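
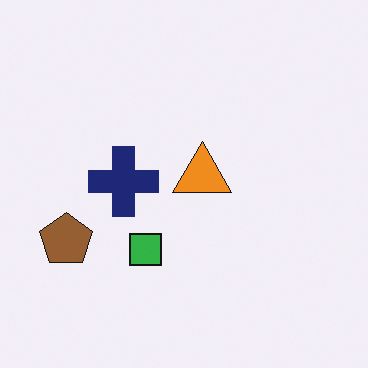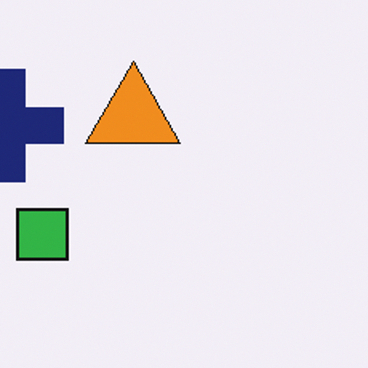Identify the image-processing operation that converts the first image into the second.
Cropped slightly and scaled back up.

The visible shapes are larger and the field of view is narrower; shapes near the original edges may be partly or wholly outside the frame — a crop-and-rescale.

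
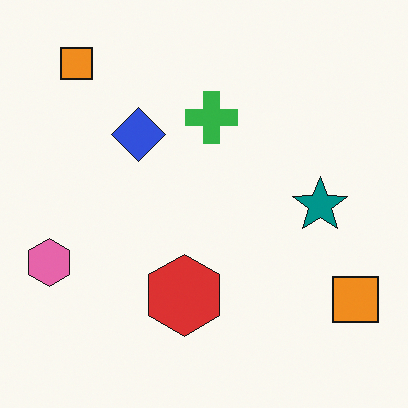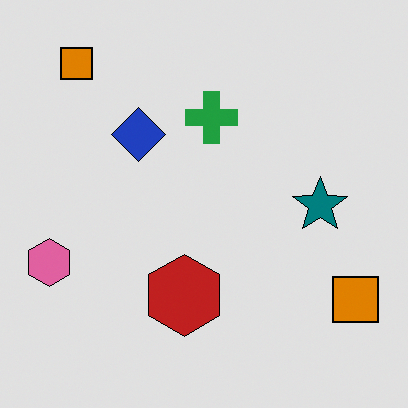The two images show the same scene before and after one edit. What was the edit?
The second image is the first moderately posterized.

Each flat color has snapped to a coarser quantized level — most visibly, the near-white background has dropped to a flat grey.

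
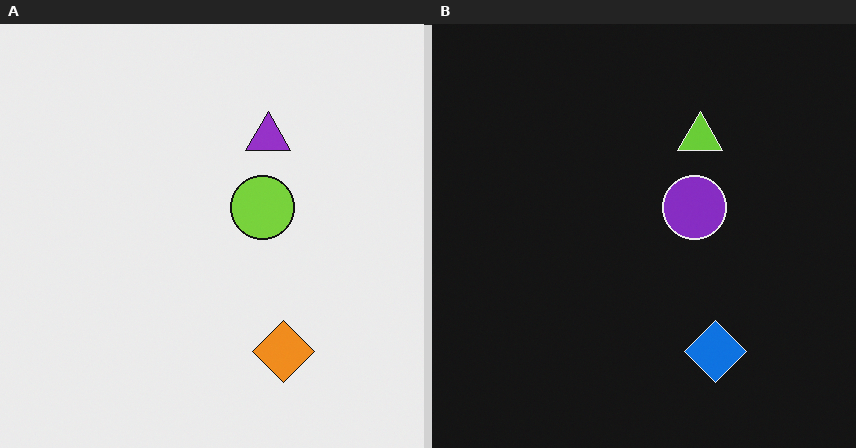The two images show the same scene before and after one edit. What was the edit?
It was color-inverted (negative).

The light background has become dark and every shape's color is its complement — a photographic negative.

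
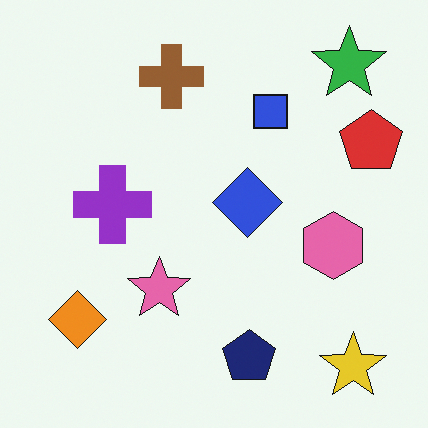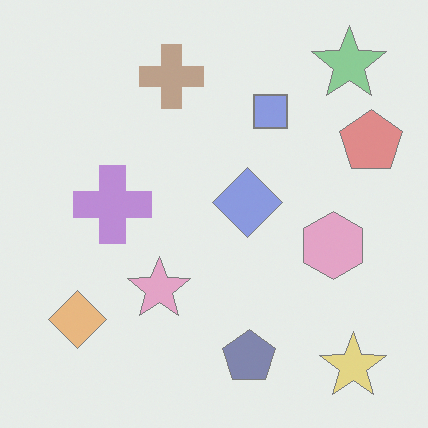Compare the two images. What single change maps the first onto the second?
Washed out (contrast reduced).

Tones are pushed toward mid-grey across the whole image — a global contrast change.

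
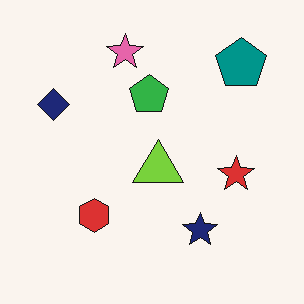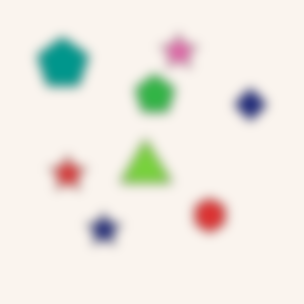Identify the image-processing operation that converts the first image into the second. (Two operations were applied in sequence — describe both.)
This is the original image strongly gaussian-blurred, then flipped horizontally (left ↔ right).

Shape edges and outlines are uniformly softened across the whole image. The navy diamond is in the left of the first image and the right of the second — shapes on opposite sides of the vertical midline have swapped in a mirror flip.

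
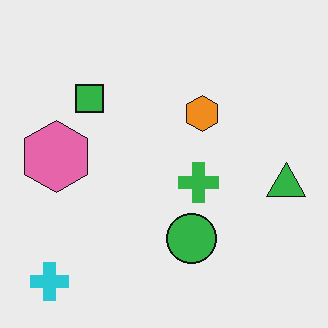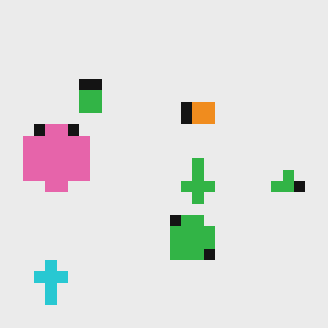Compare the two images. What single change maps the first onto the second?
Coarsely pixelated.

Shapes are reduced to large square blocks; fine edges and outlines are lost — a downscale-then-upscale (mosaic) effect.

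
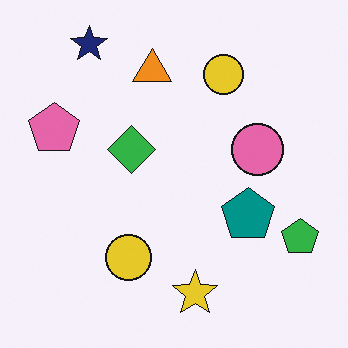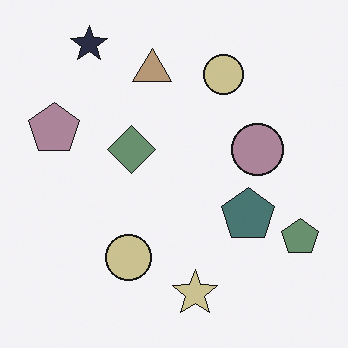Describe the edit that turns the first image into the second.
The image was heavily desaturated.

All colors are more muted and greyish — a global saturation change.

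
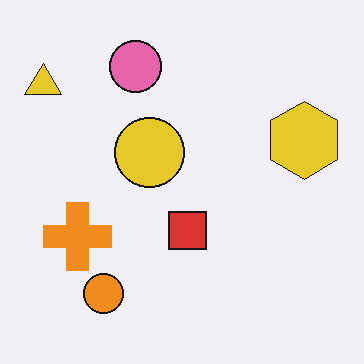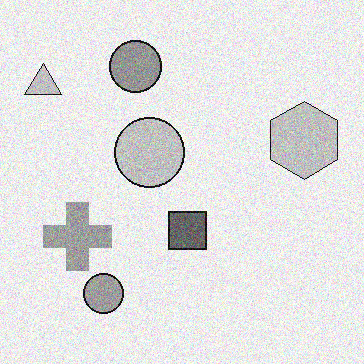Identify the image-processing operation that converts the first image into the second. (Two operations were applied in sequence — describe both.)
It was converted to grayscale, then degraded with moderate additive noise.

All color is removed — every shape is now a shade of grey. Random speckle covers the whole image, including the flat background.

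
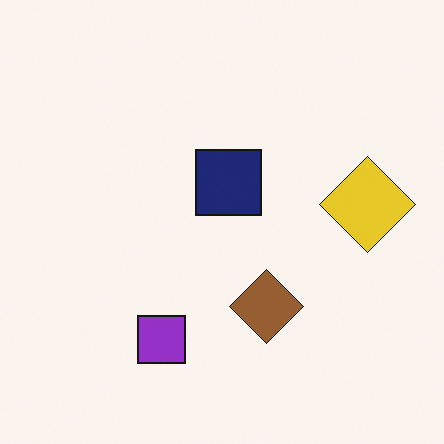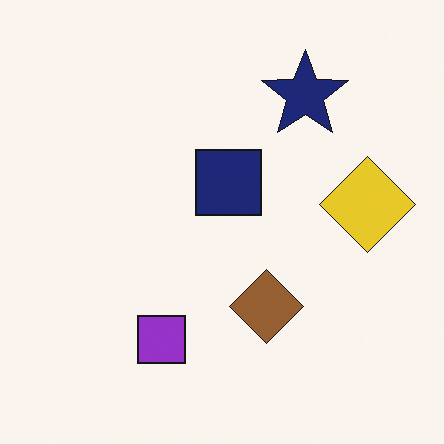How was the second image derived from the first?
The transformation is: overlaid with an additional navy star.

A navy star appears in the second image that is absent from the first.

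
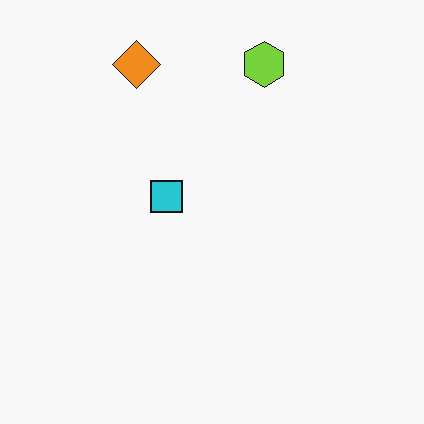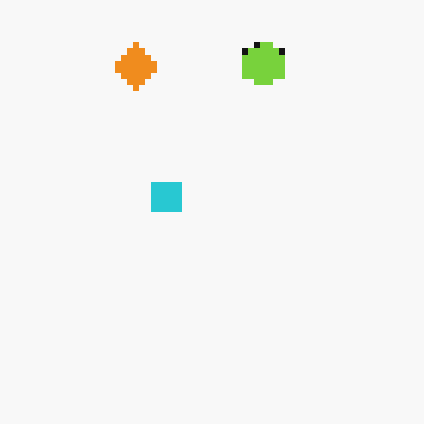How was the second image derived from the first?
The image was pixelated into visible square blocks.

Shapes are reduced to large square blocks; fine edges and outlines are lost — a downscale-then-upscale (mosaic) effect.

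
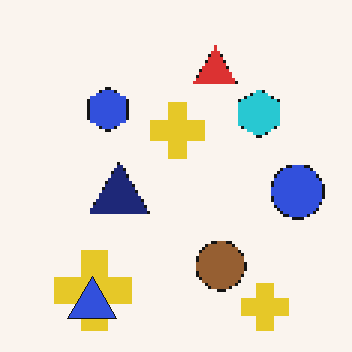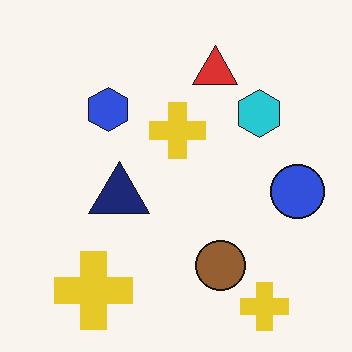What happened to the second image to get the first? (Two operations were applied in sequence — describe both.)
The first image is the second mildly pixelated, then overlaid with an additional blue triangle.

Shapes are reduced to large square blocks; fine edges and outlines are lost — a downscale-then-upscale (mosaic) effect. A blue triangle appears in the first image that is absent from the second.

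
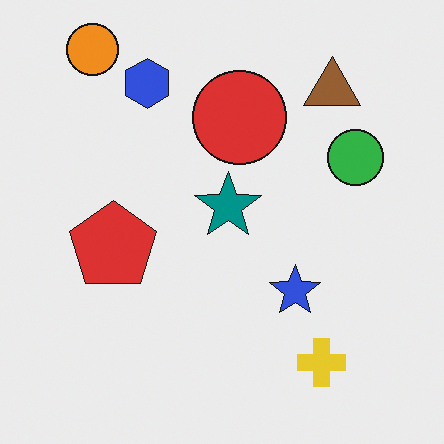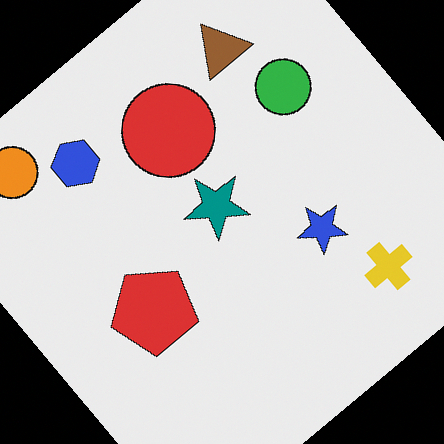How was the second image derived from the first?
Rotated counter-clockwise by a large amount — several tens of degrees.

Every shape is tilted by the same angle and the image corners show triangular fill wedges — a whole-image rotation by a non-right angle.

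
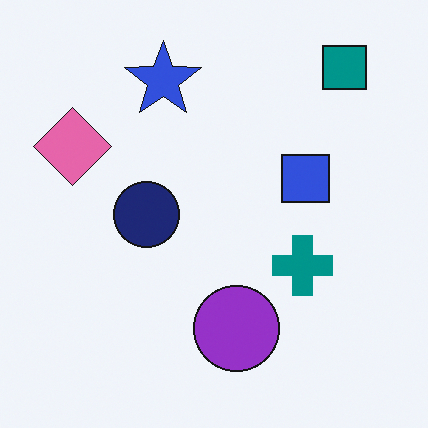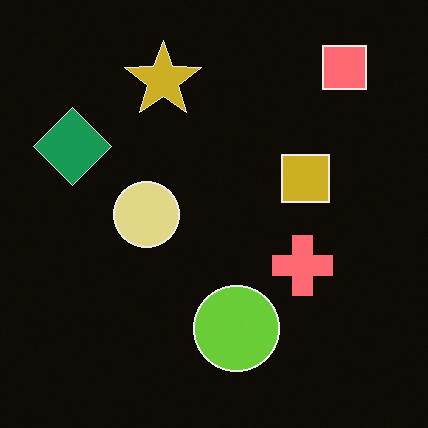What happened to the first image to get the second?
This is the original image color-inverted (negative).

The light background has become dark and every shape's color is its complement — a photographic negative.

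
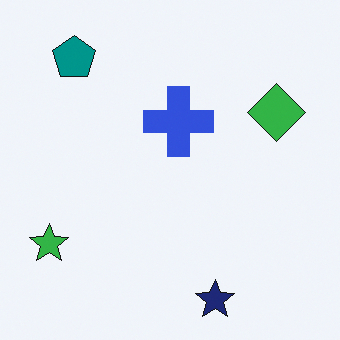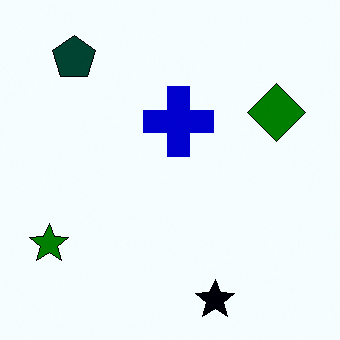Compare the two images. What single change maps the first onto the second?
This is the original image boosted in contrast.

Tones are pushed away from mid-grey across the whole image — a global contrast change.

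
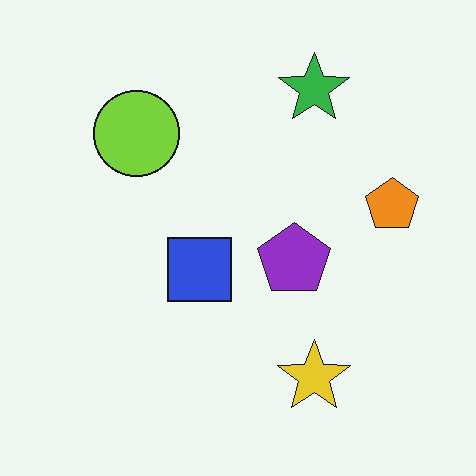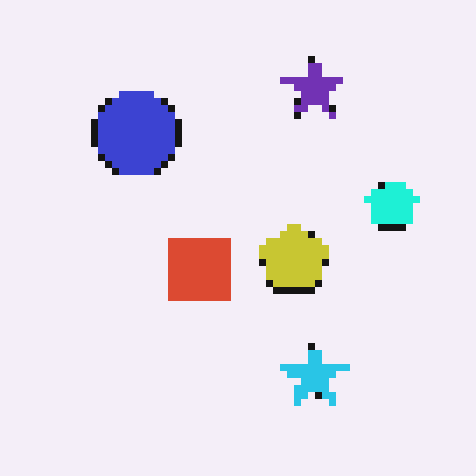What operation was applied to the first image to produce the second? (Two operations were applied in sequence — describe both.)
The transformation is: pixelated into visible square blocks, then hue-shifted through roughly a third of the color wheel.

Shapes are reduced to large square blocks; fine edges and outlines are lost — a downscale-then-upscale (mosaic) effect. Every shape's color has rotated by the same amount around the hue wheel — a uniform hue shift.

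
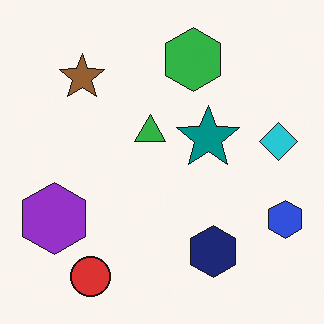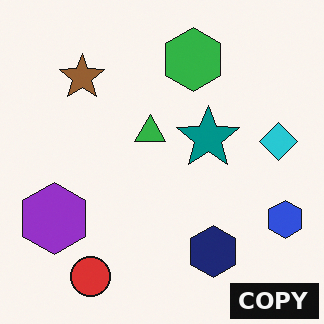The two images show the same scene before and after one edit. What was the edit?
The second image is the first watermarked with the text "COPY" in the lower-right corner.

A dark label reading "COPY" appears in the lower-right corner.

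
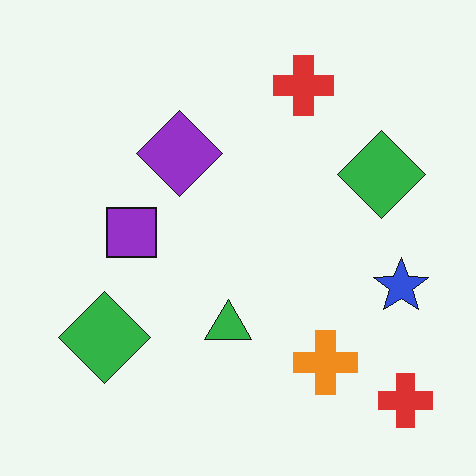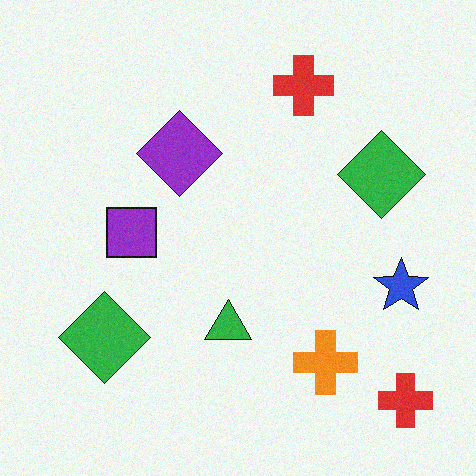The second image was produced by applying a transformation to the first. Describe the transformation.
The transformation is: degraded with subtle gaussian noise.

Random speckle covers the whole image, including the flat background.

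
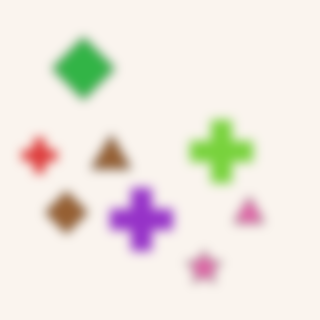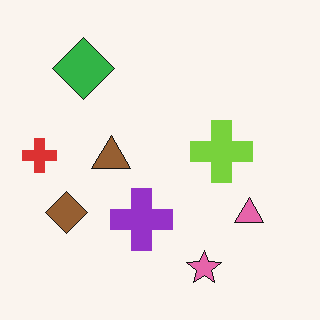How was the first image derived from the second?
The image was heavily blurred.

Shape edges and outlines are uniformly softened across the whole image.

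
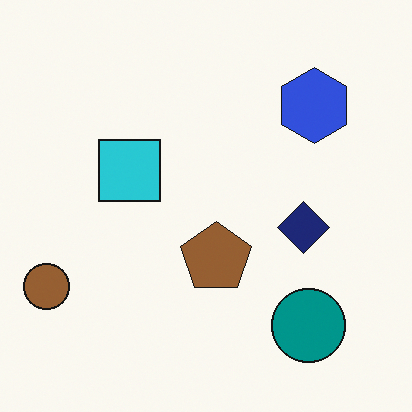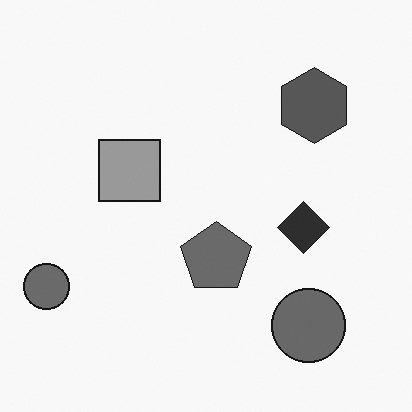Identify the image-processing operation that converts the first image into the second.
The transformation is: converted to grayscale.

All color is removed — every shape is now a shade of grey.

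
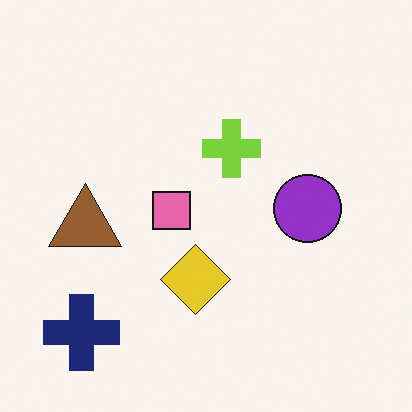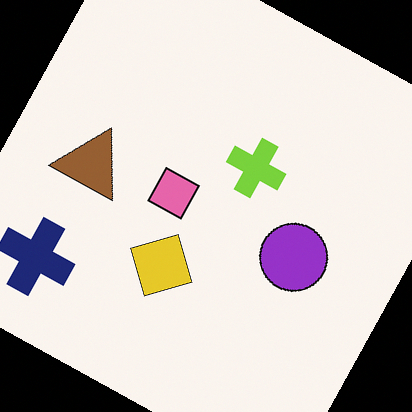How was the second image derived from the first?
This is the original image rotated clockwise by a moderate amount.

Every shape is tilted by the same angle and the image corners show triangular fill wedges — a whole-image rotation by a non-right angle.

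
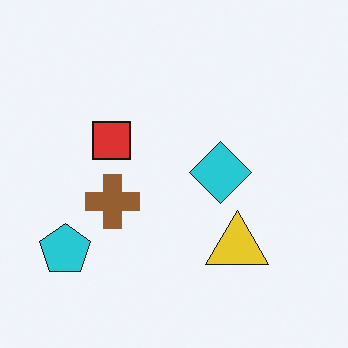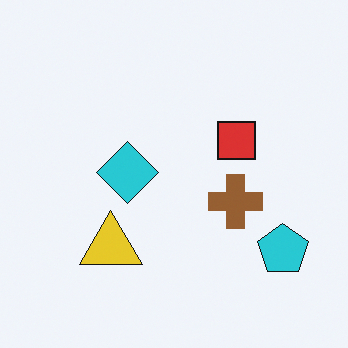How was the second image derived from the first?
The transformation is: flipped horizontally (left ↔ right).

The cyan pentagon is in the bottom-left of the first image and the bottom-right of the second — shapes on opposite sides of the vertical midline have swapped in a mirror flip.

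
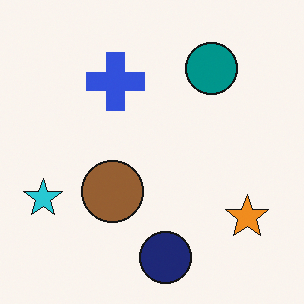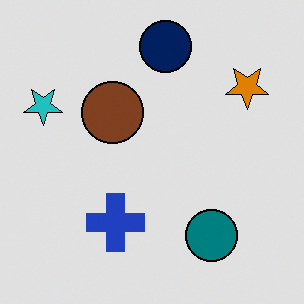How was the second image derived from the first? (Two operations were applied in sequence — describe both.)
The transformation is: flipped vertically (top ↔ bottom), then posterized to a reduced palette.

The navy circle is in the bottom of the first image and the top of the second — shapes on opposite sides of the horizontal midline have swapped in a mirror flip. Each flat color has snapped to a coarser quantized level — most visibly, the near-white background has dropped to a flat grey.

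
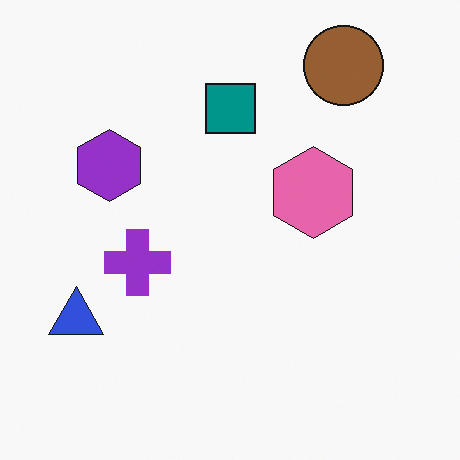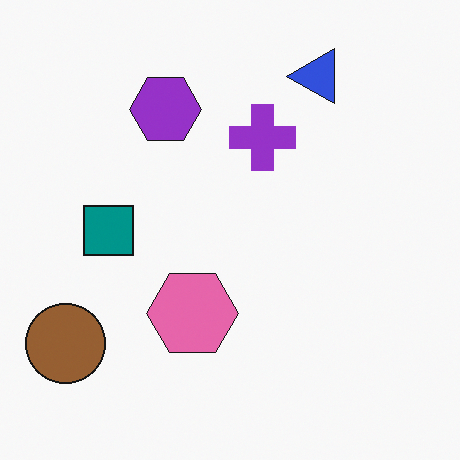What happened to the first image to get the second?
This is the original image transposed (reflected across the top-left ↔ bottom-right diagonal).

Shapes have swapped their row and column positions — what was in the top-right is now in the bottom-left — a diagonal reflection.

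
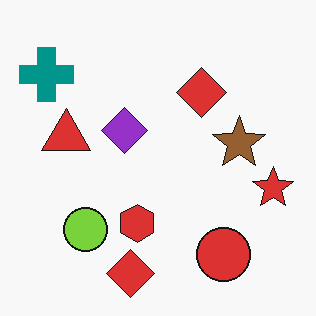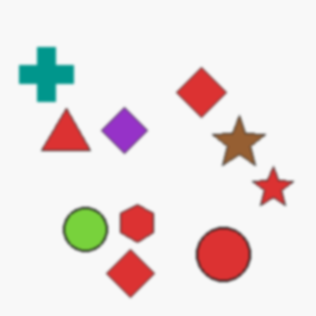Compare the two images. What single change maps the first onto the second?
The transformation is: given a subtle gaussian blur.

Shape edges and outlines are uniformly softened across the whole image.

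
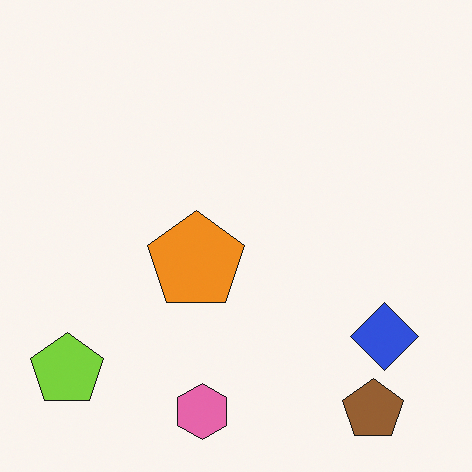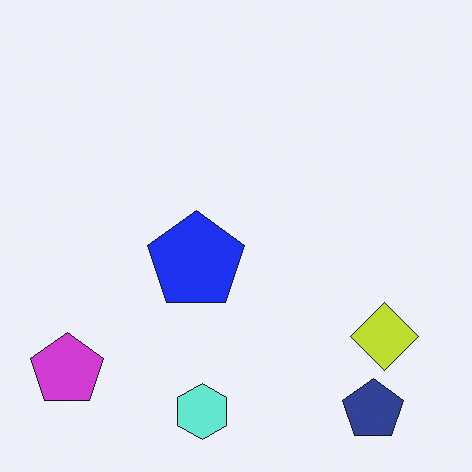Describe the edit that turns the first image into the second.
The image was hue-shifted through roughly half the color wheel.

Every shape's color has rotated by the same amount around the hue wheel — a uniform hue shift.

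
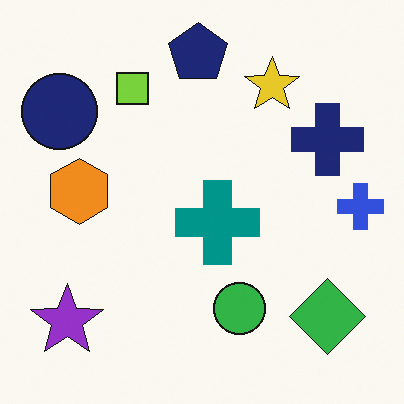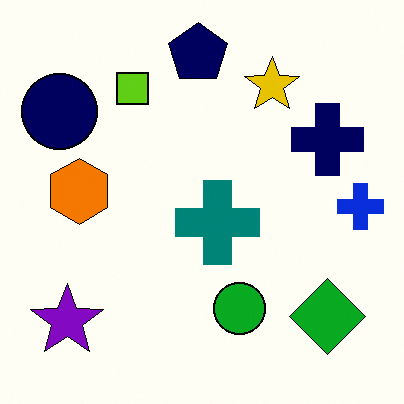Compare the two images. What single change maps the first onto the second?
This is the original image given slightly increased contrast.

Tones are pushed away from mid-grey across the whole image — a global contrast change.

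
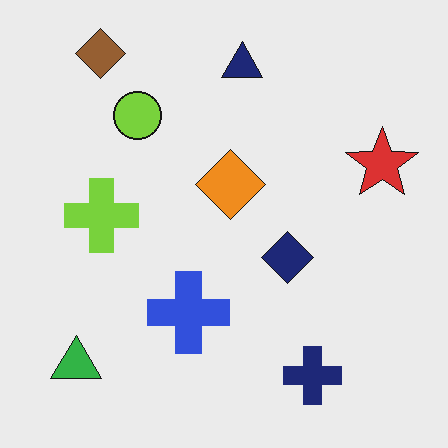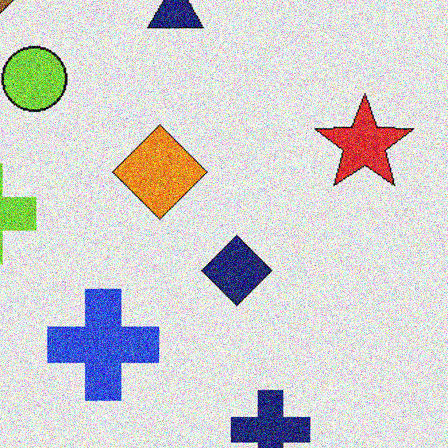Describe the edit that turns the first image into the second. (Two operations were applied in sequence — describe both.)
The transformation is: cropped to a modestly smaller region and rescaled, then degraded with heavy additive noise.

The visible shapes are larger and the field of view is narrower; shapes near the original edges may be partly or wholly outside the frame — a crop-and-rescale. Random speckle covers the whole image, including the flat background.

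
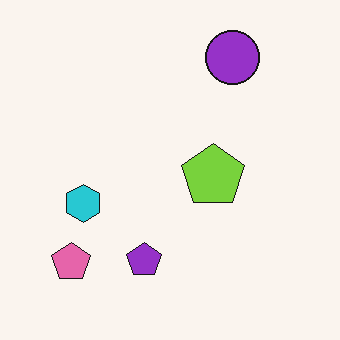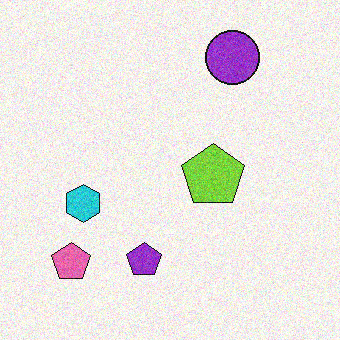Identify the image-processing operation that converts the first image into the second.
The transformation is: degraded with moderate additive noise.

Random speckle covers the whole image, including the flat background.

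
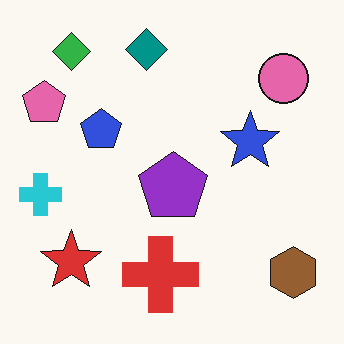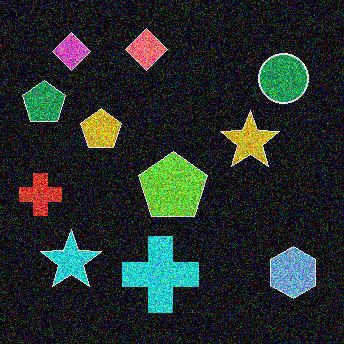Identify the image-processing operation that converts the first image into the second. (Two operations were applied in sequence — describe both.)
The transformation is: degraded with a thick layer of grain, then color-inverted (negative).

Random speckle covers the whole image, including the flat background. The light background has become dark and every shape's color is its complement — a photographic negative.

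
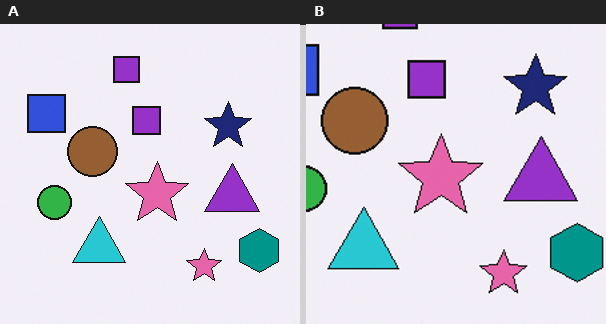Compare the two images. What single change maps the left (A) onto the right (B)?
The right (B) image is the left (A) cropped slightly and scaled back up.

The visible shapes are larger and the field of view is narrower; shapes near the original edges may be partly or wholly outside the frame — a crop-and-rescale.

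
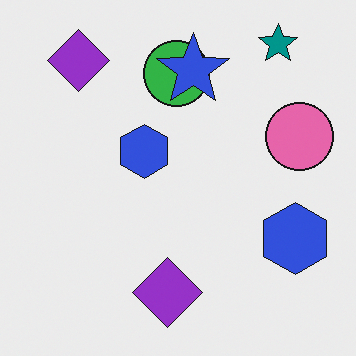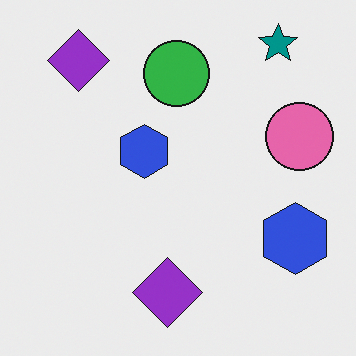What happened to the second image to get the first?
The image was overlaid with an additional blue star.

A blue star appears in the first image that is absent from the second.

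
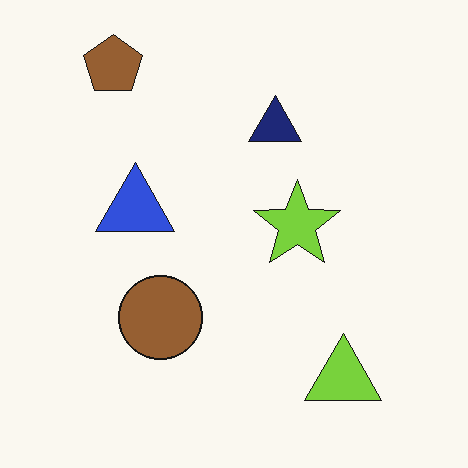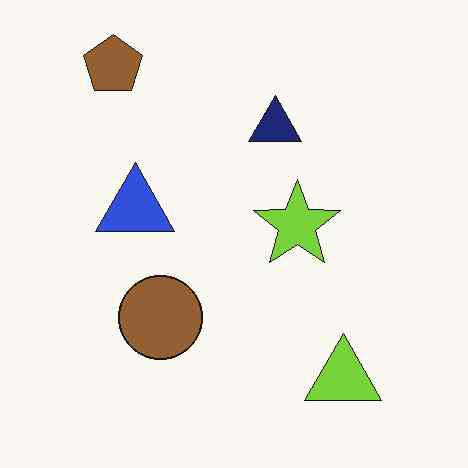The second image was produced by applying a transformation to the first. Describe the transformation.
JPEG-compressed with visible artifacts.

Blocky 8×8 compression artifacts appear around shape edges and the flat background shows ringing — characteristic JPEG degradation.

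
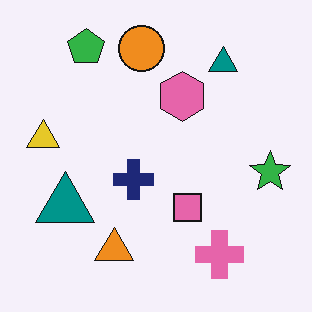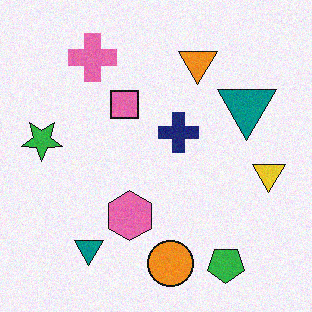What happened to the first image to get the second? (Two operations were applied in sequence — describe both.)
The image was rotated 180°, then degraded with a light layer of grain.

The green pentagon sits in the top-left of the first image and the bottom-right of the second — consistent with a whole-image 180° rotation. Random speckle covers the whole image, including the flat background.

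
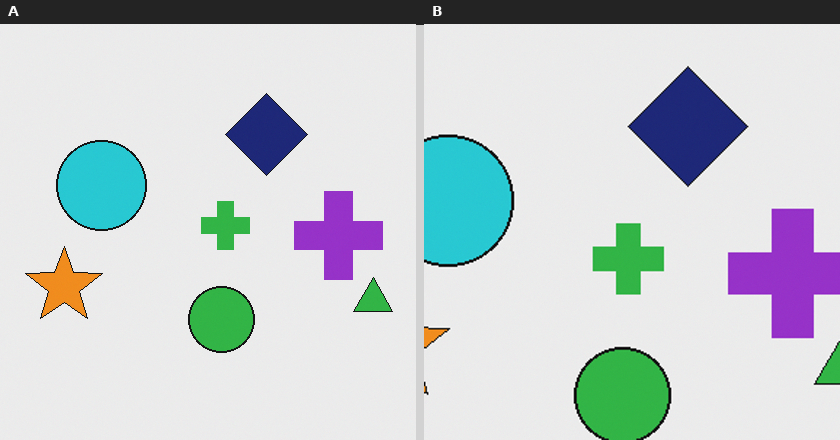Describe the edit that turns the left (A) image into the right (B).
This is the original image cropped to a modestly smaller region and rescaled.

The visible shapes are larger and the field of view is narrower; shapes near the original edges may be partly or wholly outside the frame — a crop-and-rescale.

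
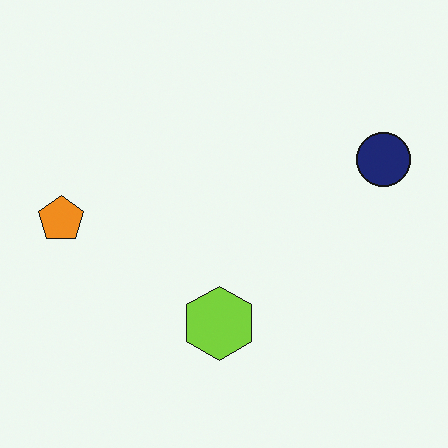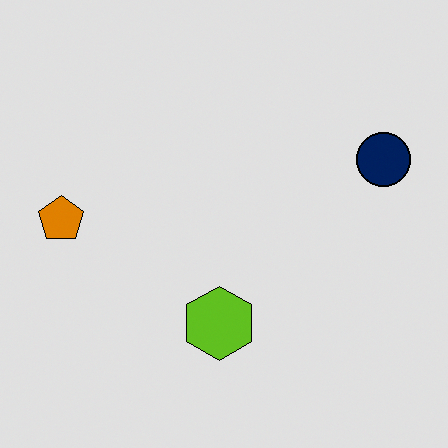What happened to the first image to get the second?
The second image is the first moderately posterized.

Each flat color has snapped to a coarser quantized level — most visibly, the near-white background has dropped to a flat grey.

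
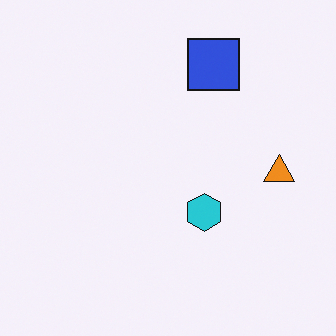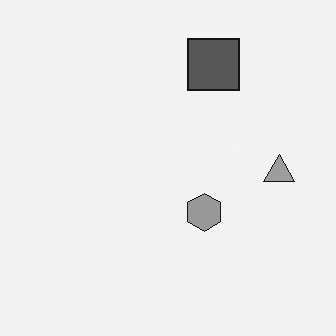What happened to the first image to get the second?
The image was converted to grayscale.

All color is removed — every shape is now a shade of grey.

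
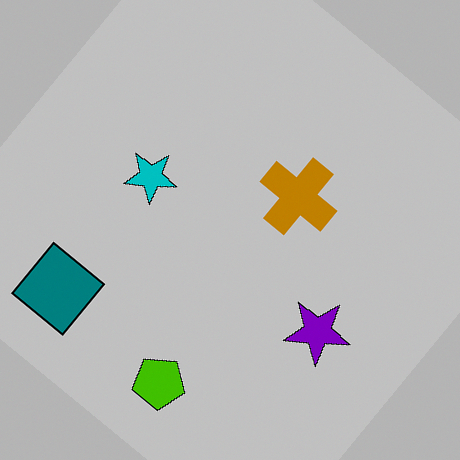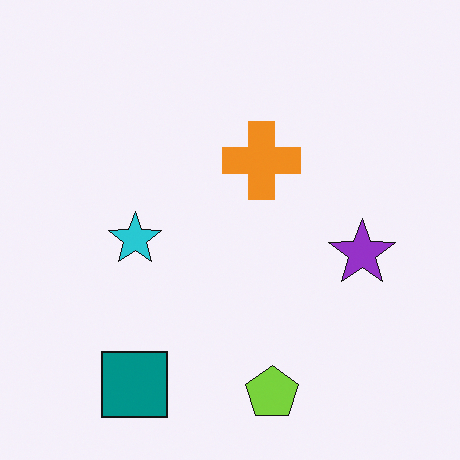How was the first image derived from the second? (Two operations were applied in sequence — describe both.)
The transformation is: heavily posterized to just a handful of flat colors, then rotated clockwise by a large amount — several tens of degrees.

Each flat color has snapped to a coarser quantized level — most visibly, the near-white background has dropped to a flat grey. Every shape is tilted by the same angle and the image corners show triangular fill wedges — a whole-image rotation by a non-right angle.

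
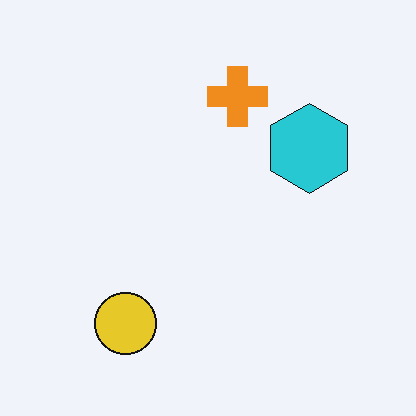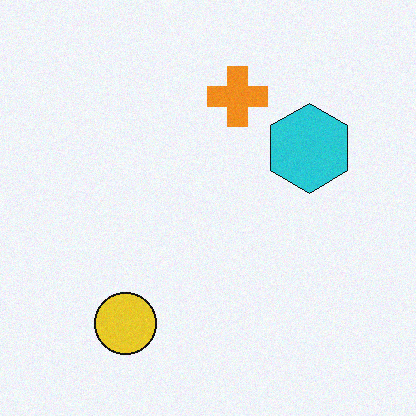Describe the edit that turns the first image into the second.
The second image is the first degraded with a light layer of grain.

Random speckle covers the whole image, including the flat background.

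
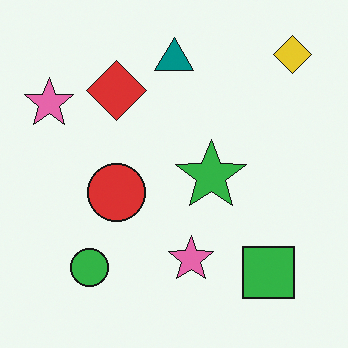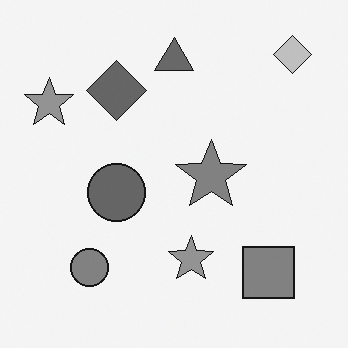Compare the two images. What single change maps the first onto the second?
Converted to grayscale.

All color is removed — every shape is now a shade of grey.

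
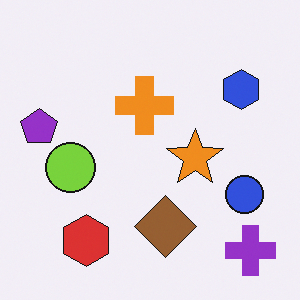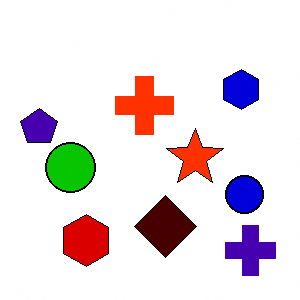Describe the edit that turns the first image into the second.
It was given much higher contrast.

Tones are pushed away from mid-grey across the whole image — a global contrast change.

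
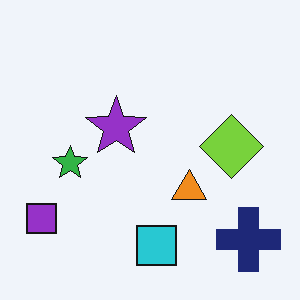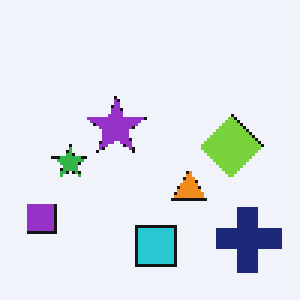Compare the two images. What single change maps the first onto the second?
The transformation is: mildly pixelated.

Shapes are reduced to large square blocks; fine edges and outlines are lost — a downscale-then-upscale (mosaic) effect.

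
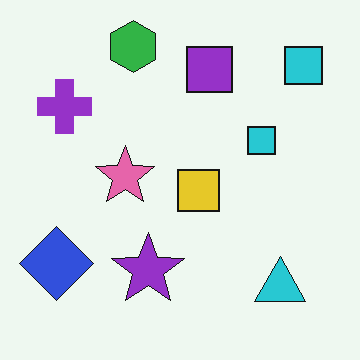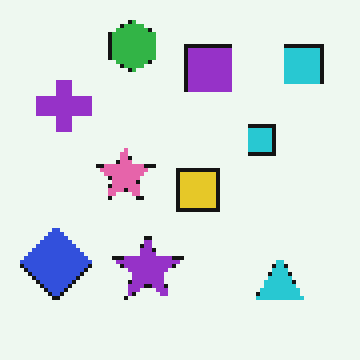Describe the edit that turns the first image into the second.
It was lightly pixelated (a mild mosaic effect).

Shapes are reduced to large square blocks; fine edges and outlines are lost — a downscale-then-upscale (mosaic) effect.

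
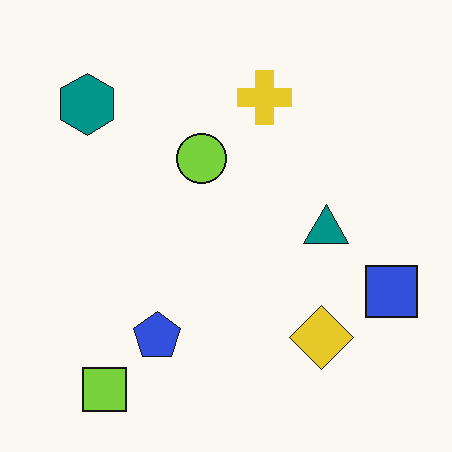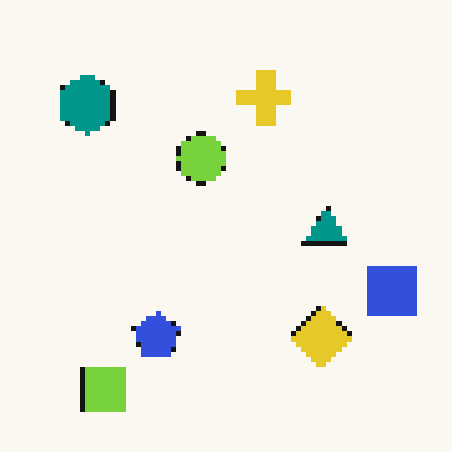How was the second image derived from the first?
The image was mildly pixelated.

Shapes are reduced to large square blocks; fine edges and outlines are lost — a downscale-then-upscale (mosaic) effect.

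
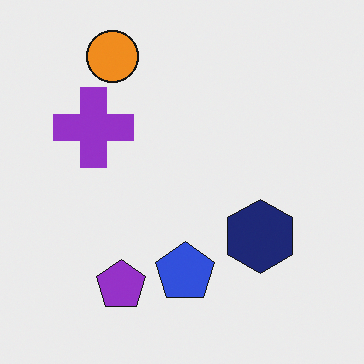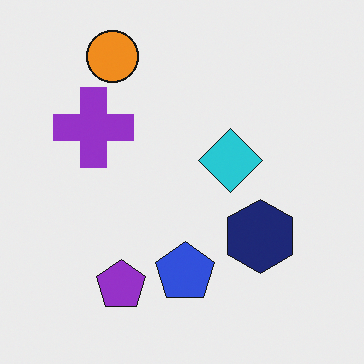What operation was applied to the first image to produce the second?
This is the original image overlaid with an additional cyan diamond.

A cyan diamond appears in the second image that is absent from the first.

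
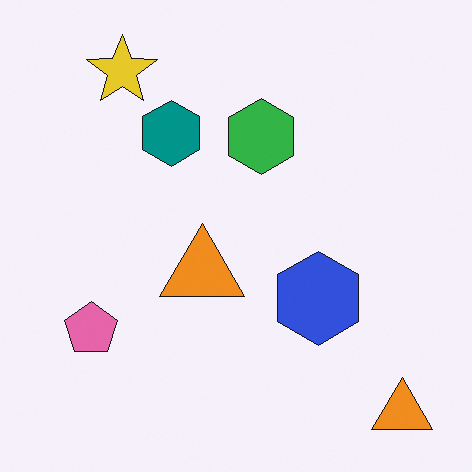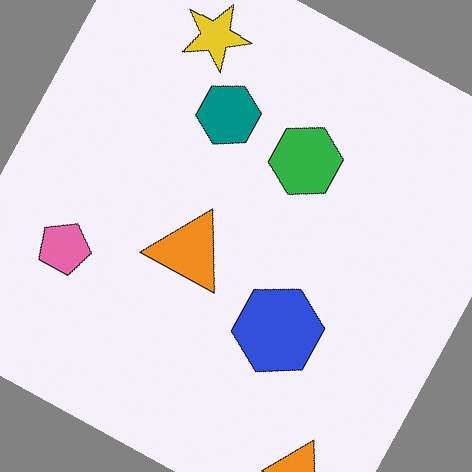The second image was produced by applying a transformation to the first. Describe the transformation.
This is the original image rotated clockwise by a moderate amount.

Every shape is tilted by the same angle and the image corners show triangular fill wedges — a whole-image rotation by a non-right angle.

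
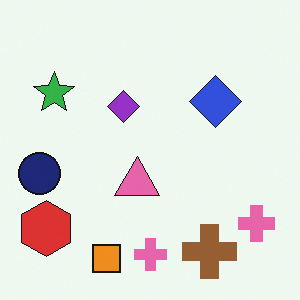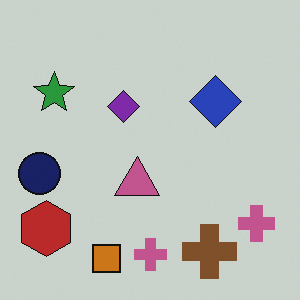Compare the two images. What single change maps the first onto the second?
The second image is the first darkened a little.

Every pixel — background and shapes alike — is uniformly darkened.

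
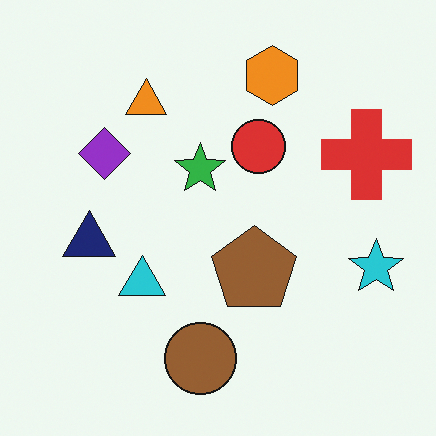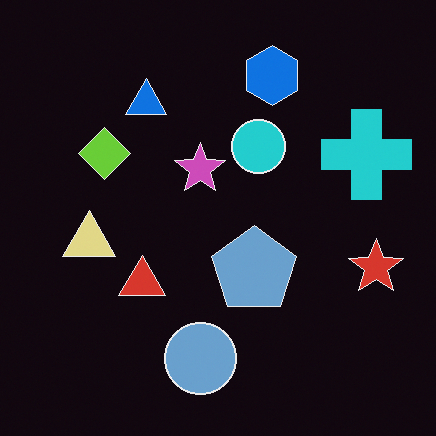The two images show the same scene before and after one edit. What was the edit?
It was color-inverted (negative).

The light background has become dark and every shape's color is its complement — a photographic negative.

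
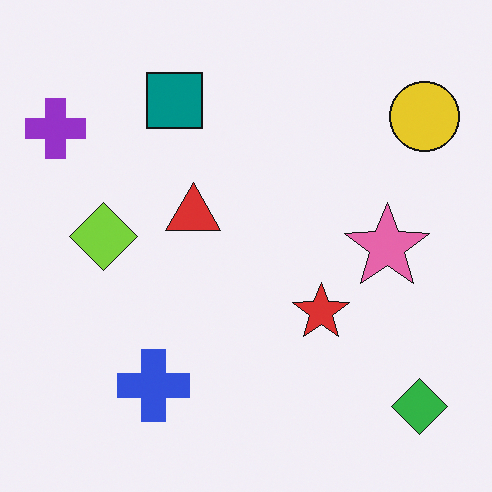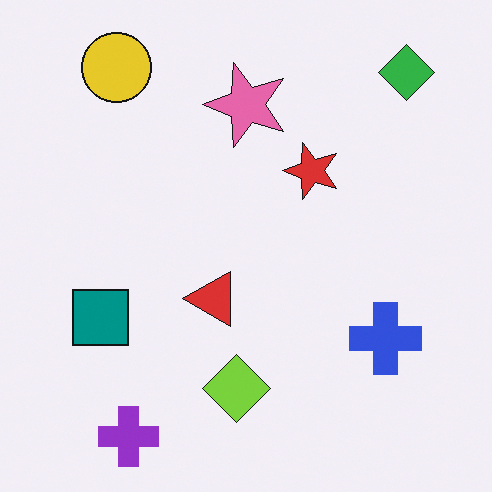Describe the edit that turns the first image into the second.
The transformation is: rotated 90° counter-clockwise.

The green diamond sits in the bottom-right of the first image and the top-right of the second — consistent with a whole-image 90° counter-clockwise rotation.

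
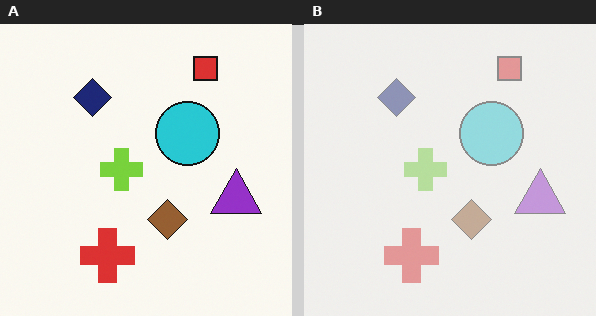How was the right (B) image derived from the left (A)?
The right (B) image is the left (A) given much lower contrast.

Tones are pushed toward mid-grey across the whole image — a global contrast change.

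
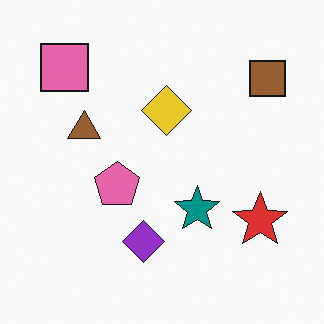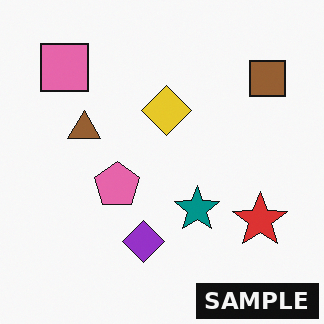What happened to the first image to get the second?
Watermarked with the text "SAMPLE" in the lower-right corner.

A dark label reading "SAMPLE" appears in the lower-right corner.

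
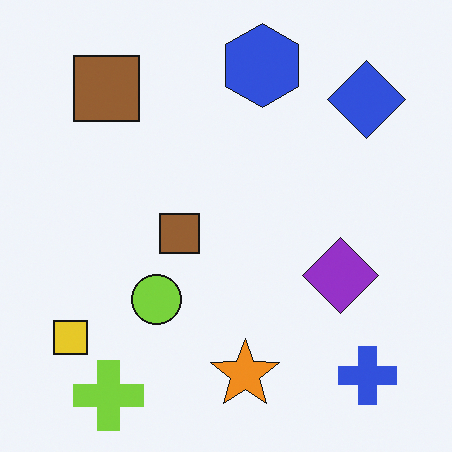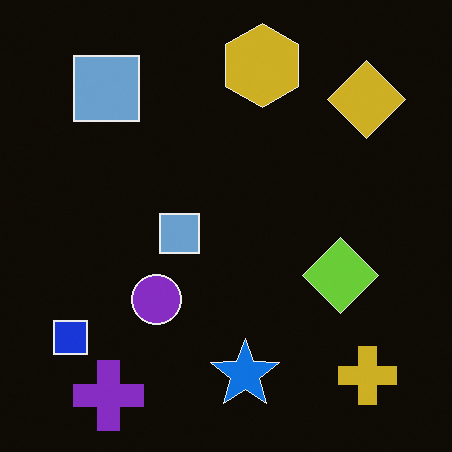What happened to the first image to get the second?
The image was color-inverted (negative).

The light background has become dark and every shape's color is its complement — a photographic negative.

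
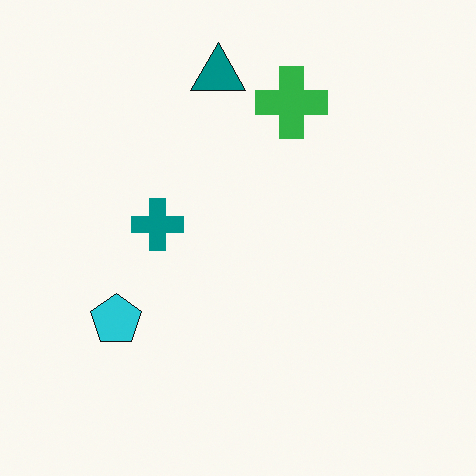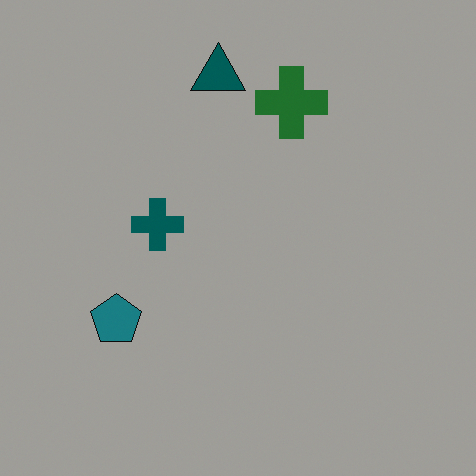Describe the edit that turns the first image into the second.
The transformation is: substantially darkened.

Every pixel — background and shapes alike — is uniformly darkened.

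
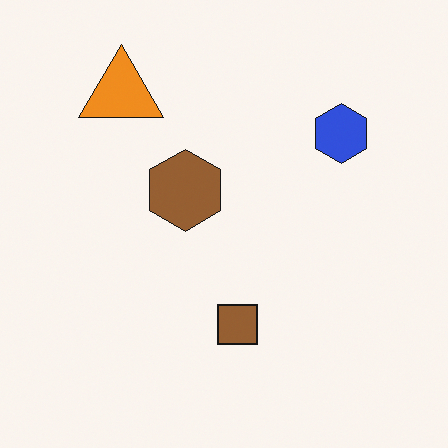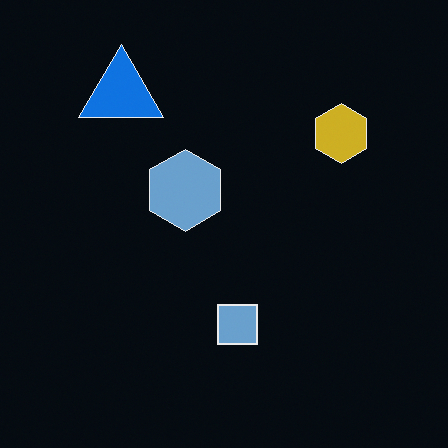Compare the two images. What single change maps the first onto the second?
The transformation is: color-inverted (negative).

The light background has become dark and every shape's color is its complement — a photographic negative.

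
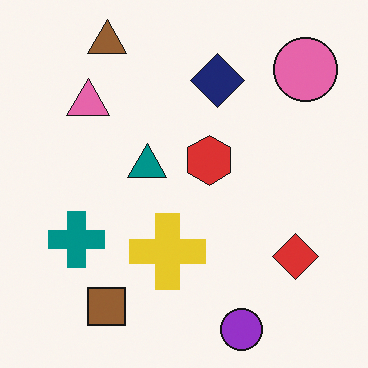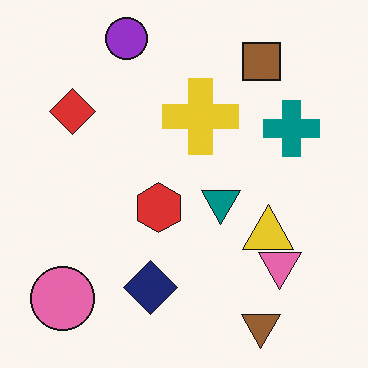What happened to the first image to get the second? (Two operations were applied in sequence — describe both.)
The transformation is: rotated 180°, then overlaid with an additional yellow triangle.

The pink circle sits in the top-right of the first image and the bottom-left of the second — consistent with a whole-image 180° rotation. A yellow triangle appears in the second image that is absent from the first.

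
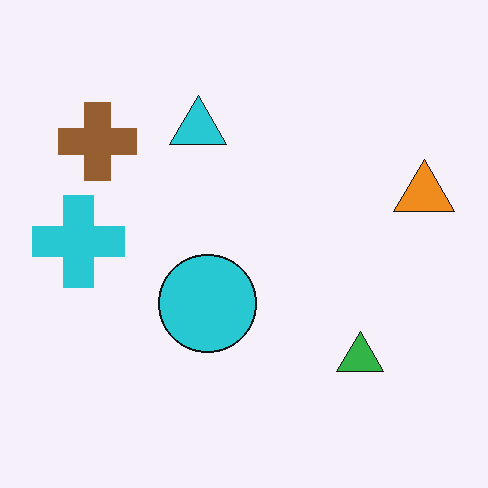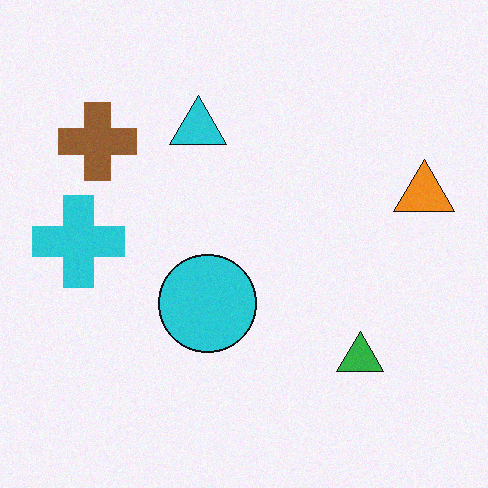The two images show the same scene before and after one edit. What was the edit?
The second image is the first degraded with a light layer of grain.

Random speckle covers the whole image, including the flat background.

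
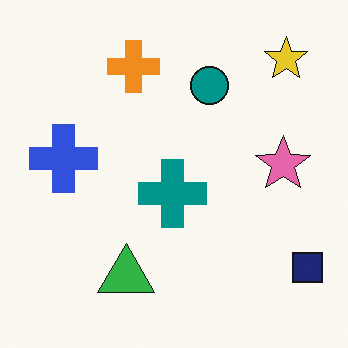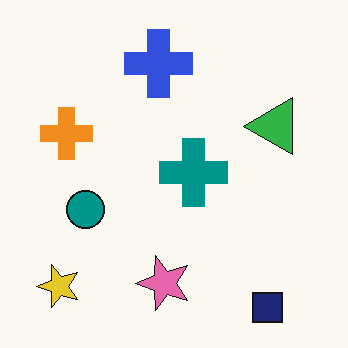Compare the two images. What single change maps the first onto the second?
The second image is the first transposed (reflected across the top-left ↔ bottom-right diagonal).

Shapes have swapped their row and column positions — what was in the top-right is now in the bottom-left — a diagonal reflection.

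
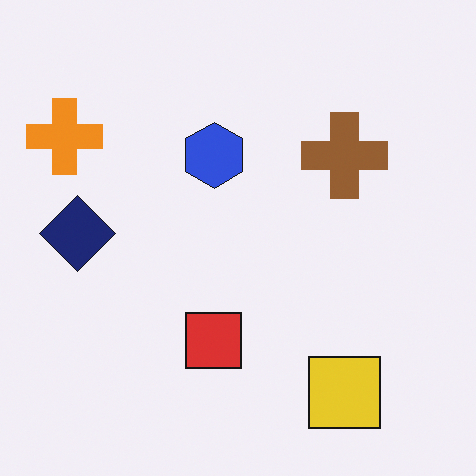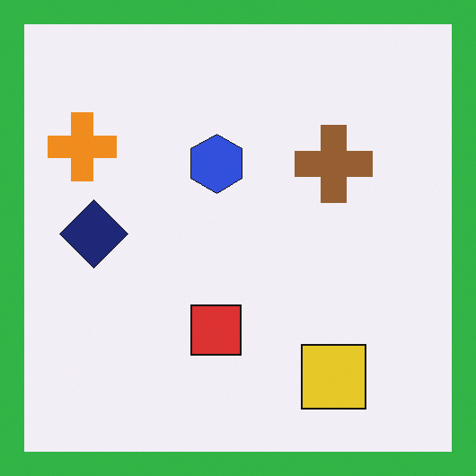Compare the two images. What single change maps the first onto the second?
The image was framed with a green border.

A solid green frame runs around the edge of the second image, with the content slightly shrunk inside it.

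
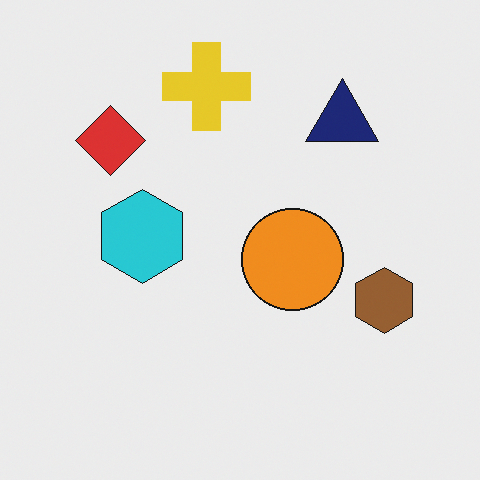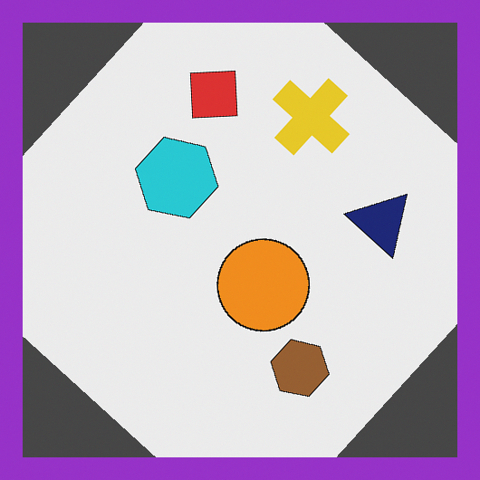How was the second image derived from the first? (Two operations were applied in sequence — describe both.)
The transformation is: rotated clockwise by a large amount — several tens of degrees, then framed with a purple border.

Every shape is tilted by the same angle and the image corners show triangular fill wedges — a whole-image rotation by a non-right angle. A solid purple frame runs around the edge of the second image, with the content slightly shrunk inside it.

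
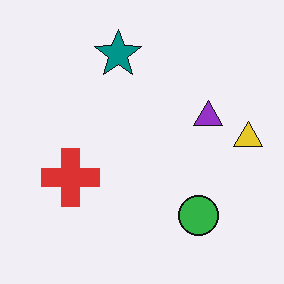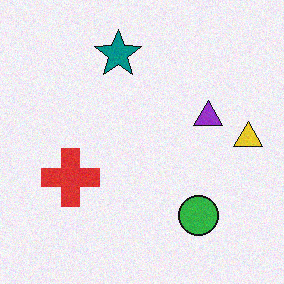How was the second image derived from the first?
It was degraded with light additive noise.

Random speckle covers the whole image, including the flat background.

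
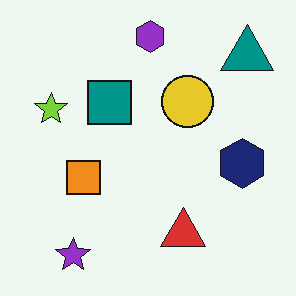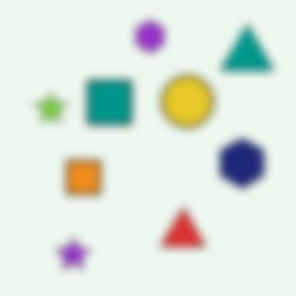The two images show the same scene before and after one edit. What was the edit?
The image was moderately blurred.

Shape edges and outlines are uniformly softened across the whole image.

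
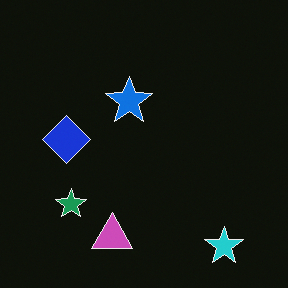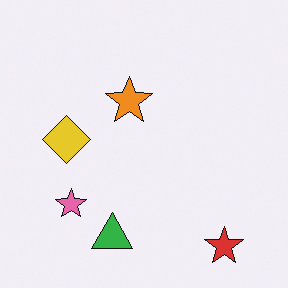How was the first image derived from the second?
The image was color-inverted (negative).

The light background has become dark and every shape's color is its complement — a photographic negative.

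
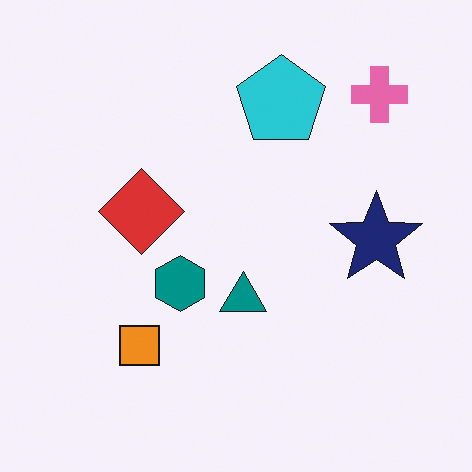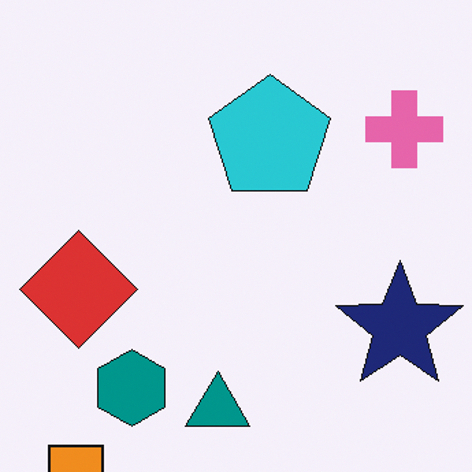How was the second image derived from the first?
The second image is the first cropped to a modestly smaller region and rescaled.

The visible shapes are larger and the field of view is narrower; shapes near the original edges may be partly or wholly outside the frame — a crop-and-rescale.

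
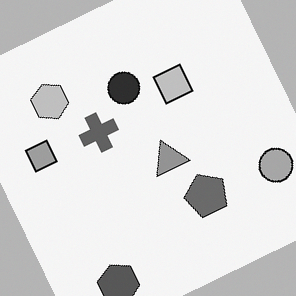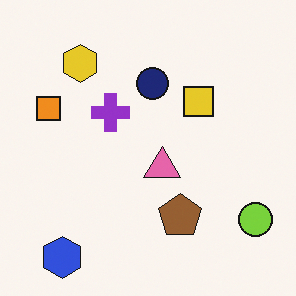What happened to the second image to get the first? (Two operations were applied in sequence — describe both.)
This is the original image converted to grayscale, then rotated counter-clockwise by a clearly visible amount.

All color is removed — every shape is now a shade of grey. Every shape is tilted by the same angle and the image corners show triangular fill wedges — a whole-image rotation by a non-right angle.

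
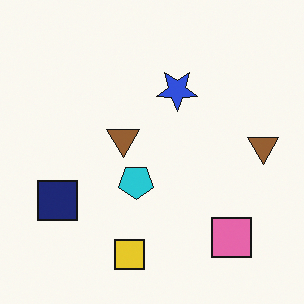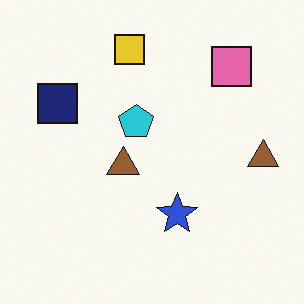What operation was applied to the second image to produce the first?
This is the original image flipped vertically (top ↔ bottom).

The yellow square is in the top of the second image and the bottom of the first — shapes on opposite sides of the horizontal midline have swapped in a mirror flip.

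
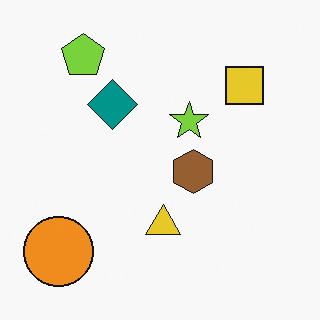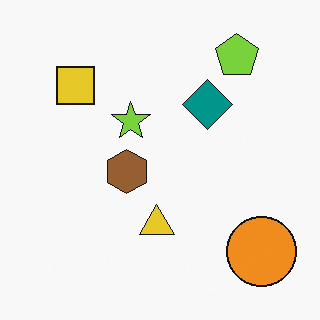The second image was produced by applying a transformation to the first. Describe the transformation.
The transformation is: flipped horizontally (left ↔ right).

The orange circle is in the bottom-left of the first image and the bottom-right of the second — shapes on opposite sides of the vertical midline have swapped in a mirror flip.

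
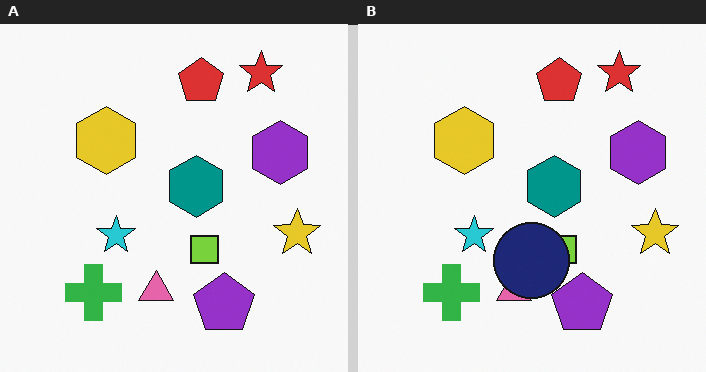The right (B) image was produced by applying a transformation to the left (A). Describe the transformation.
Overlaid with an additional navy circle.

A navy circle appears in the right (B) image that is absent from the left (A).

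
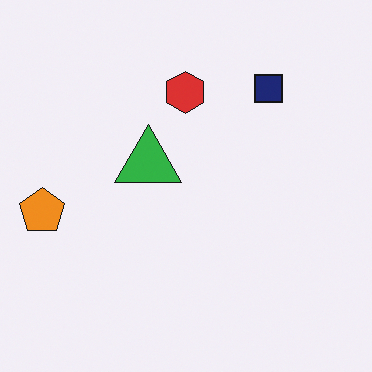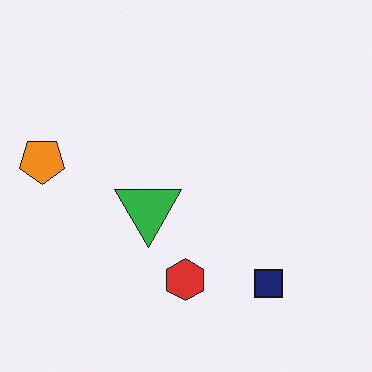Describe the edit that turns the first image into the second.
The second image is the first flipped vertically (top ↔ bottom).

The navy square is in the top-right of the first image and the bottom-right of the second — shapes on opposite sides of the horizontal midline have swapped in a mirror flip.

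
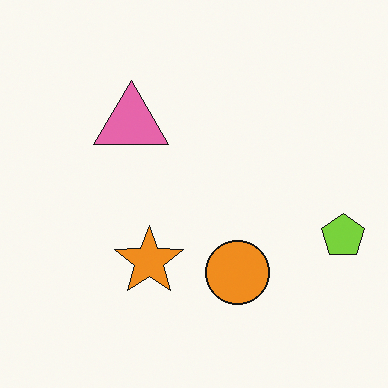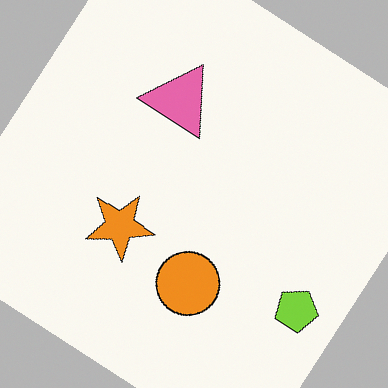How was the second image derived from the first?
The second image is the first rotated clockwise by a large amount — several tens of degrees.

Every shape is tilted by the same angle and the image corners show triangular fill wedges — a whole-image rotation by a non-right angle.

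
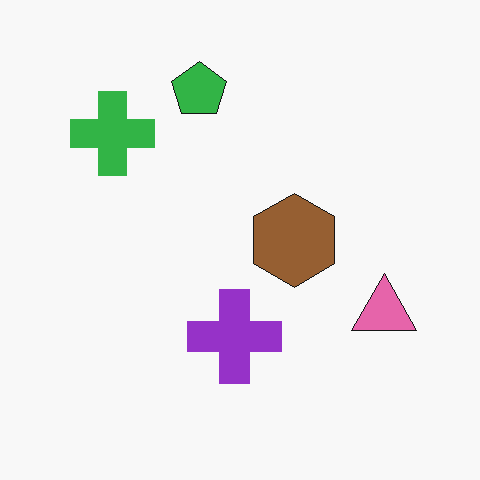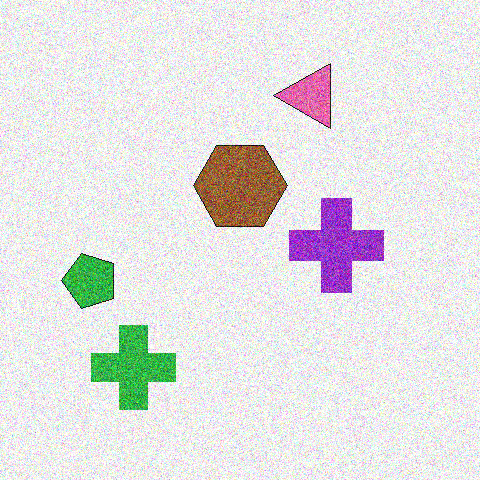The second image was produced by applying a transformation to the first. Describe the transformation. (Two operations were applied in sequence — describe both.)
It was degraded with strong gaussian noise, then rotated 90° counter-clockwise.

Random speckle covers the whole image, including the flat background. The green cross sits in the top-left of the first image and the bottom-left of the second — consistent with a whole-image 90° counter-clockwise rotation.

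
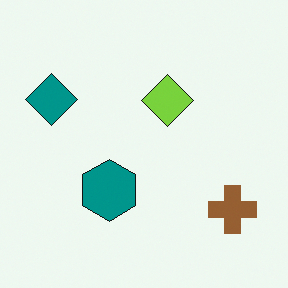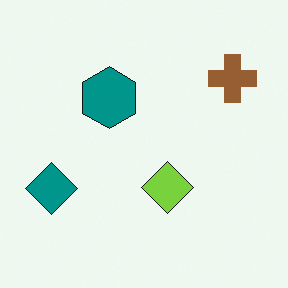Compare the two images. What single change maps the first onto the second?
It was flipped vertically (top ↔ bottom).

The brown cross is in the bottom-right of the first image and the top-right of the second — shapes on opposite sides of the horizontal midline have swapped in a mirror flip.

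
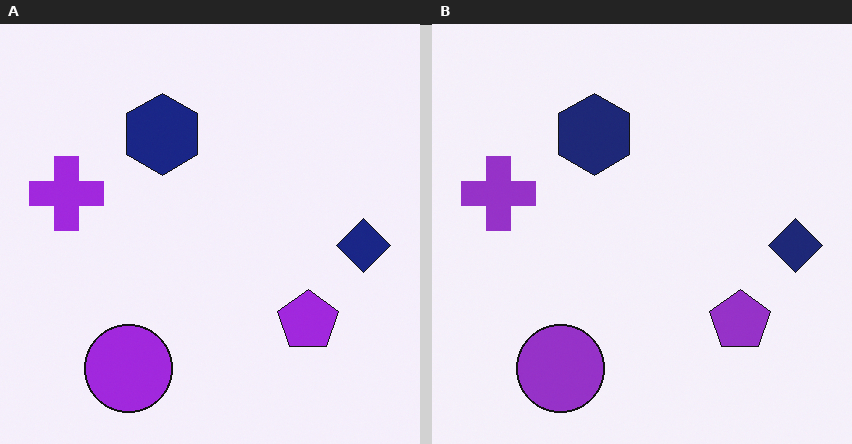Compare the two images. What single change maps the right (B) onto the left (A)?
This is the original image slightly oversaturated.

All colors are more vivid — a global saturation change.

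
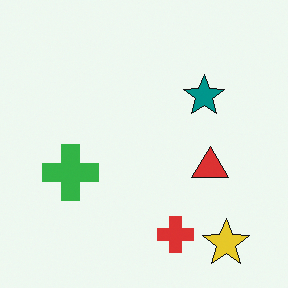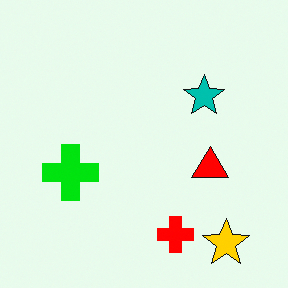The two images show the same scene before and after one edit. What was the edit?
Made much more vivid (saturation change).

All colors are more vivid — a global saturation change.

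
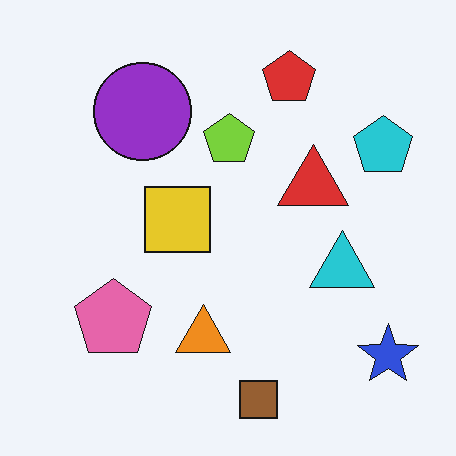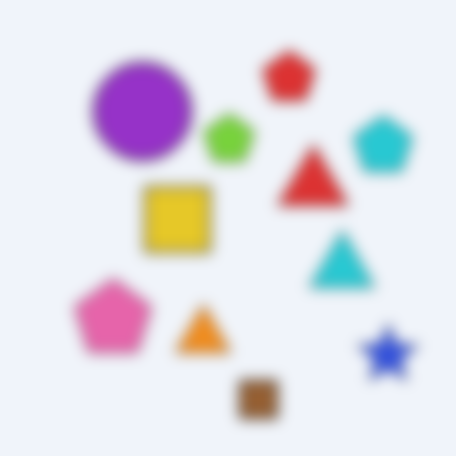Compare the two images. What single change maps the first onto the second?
The transformation is: heavily blurred.

Shape edges and outlines are uniformly softened across the whole image.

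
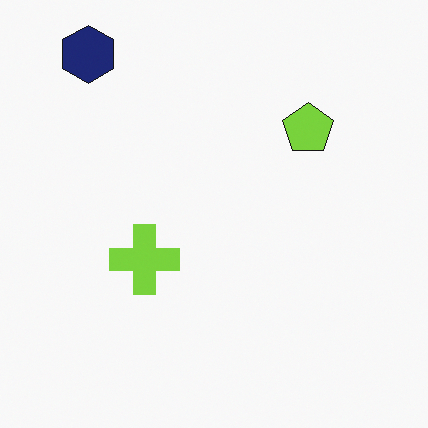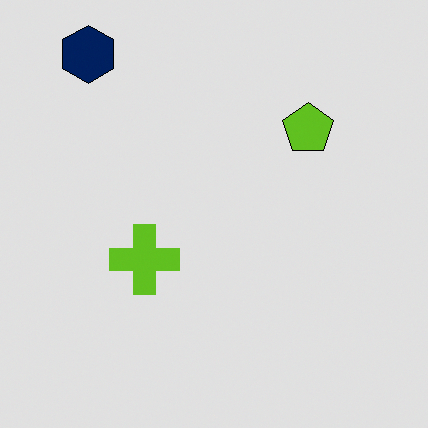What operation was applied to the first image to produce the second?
The image was moderately posterized.

Each flat color has snapped to a coarser quantized level — most visibly, the near-white background has dropped to a flat grey.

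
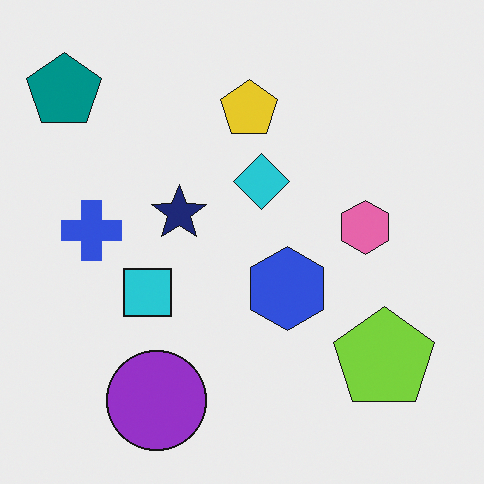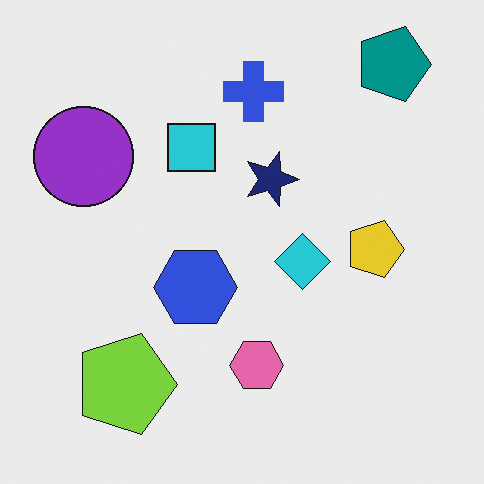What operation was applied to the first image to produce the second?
It was rotated 90° clockwise.

The teal pentagon sits in the top-left of the first image and the top-right of the second — consistent with a whole-image 90° clockwise rotation.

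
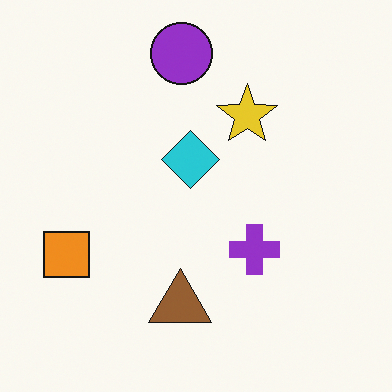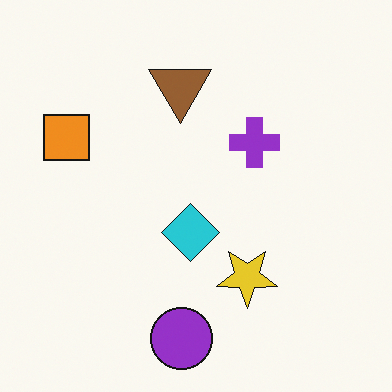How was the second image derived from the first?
This is the original image flipped vertically (top ↔ bottom).

The purple circle is in the top of the first image and the bottom of the second — shapes on opposite sides of the horizontal midline have swapped in a mirror flip.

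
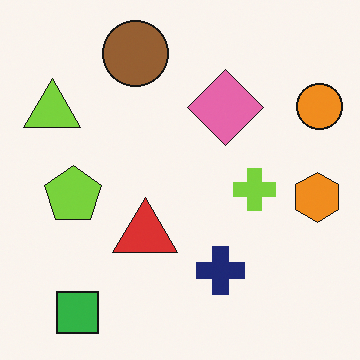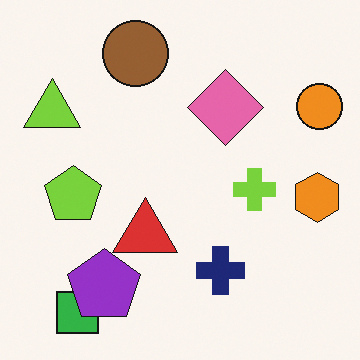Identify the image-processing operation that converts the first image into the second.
The transformation is: overlaid with an additional purple pentagon.

A purple pentagon appears in the second image that is absent from the first.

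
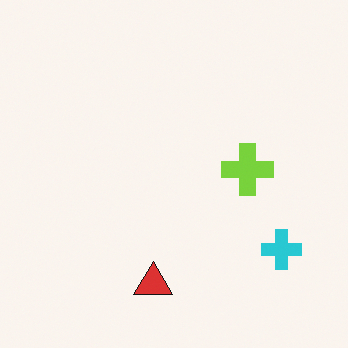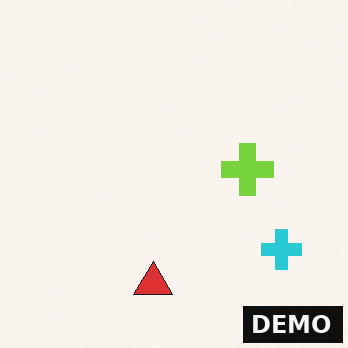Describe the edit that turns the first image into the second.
It was watermarked with the text "DEMO" in the lower-right corner.

A dark label reading "DEMO" appears in the lower-right corner.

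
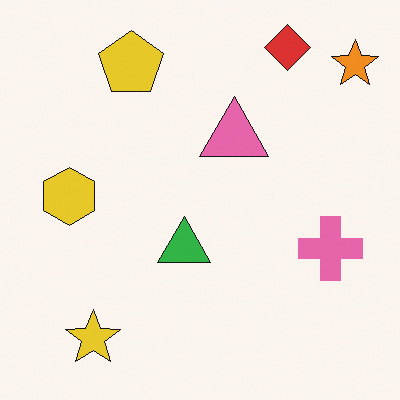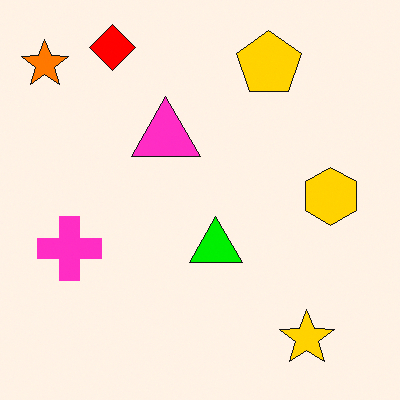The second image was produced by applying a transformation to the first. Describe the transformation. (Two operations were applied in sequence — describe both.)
The second image is the first heavily oversaturated, then flipped horizontally (left ↔ right).

All colors are more vivid — a global saturation change. The orange star is in the top-right of the first image and the top-left of the second — shapes on opposite sides of the vertical midline have swapped in a mirror flip.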